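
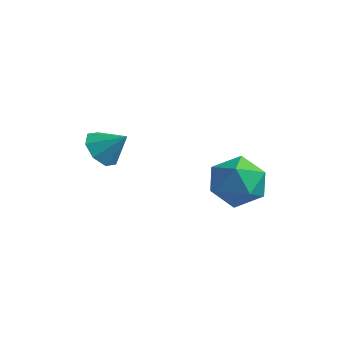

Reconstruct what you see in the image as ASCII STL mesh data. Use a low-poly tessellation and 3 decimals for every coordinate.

solid 
facet normal -0.322 0.912 0.254
outer loop
vertex 4.038 2.059 1.144
vertex 2.928 1.666 1.149
vertex 3.573 1.62 2.133
endloop
endfacet
facet normal 0.333 0.794 0.509
outer loop
vertex 4.038 2.059 1.144
vertex 3.573 1.62 2.133
vertex 4.679 1.35 1.831
endloop
endfacet
facet normal 0.762 0.647 -0.043
outer loop
vertex 4.038 2.059 1.144
vertex 4.679 1.35 1.831
vertex 4.717 1.227 0.66
endloop
endfacet
facet normal 0.371 0.674 -0.639
outer loop
vertex 4.038 2.059 1.144
vertex 4.717 1.227 0.66
vertex 3.635 1.423 0.239
endloop
endfacet
facet normal -0.299 0.838 -0.456
outer loop
vertex 4.038 2.059 1.144
vertex 3.635 1.423 0.239
vertex 2.928 1.666 1.149
endloop
endfacet
facet normal 0.306 0.216 0.927
outer loop
vertex 4.679 1.35 1.831
vertex 3.573 1.62 2.133
vertex 3.965 0.517 2.261
endloop
endfacet
facet normal -0.755 0.408 0.514
outer loop
vertex 3.573 1.62 2.133
vertex 2.928 1.666 1.149
vertex 2.883 0.713 1.84
endloop
endfacet
facet normal -0.718 0.288 -0.634
outer loop
vertex 2.928 1.666 1.149
vertex 3.635 1.423 0.239
vertex 2.921 0.59 0.669
endloop
endfacet
facet normal 0.366 0.022 -0.930
outer loop
vertex 3.635 1.423 0.239
vertex 4.717 1.227 0.66
vertex 4.027 0.32 0.367
endloop
endfacet
facet normal 0.999 -0.022 0.035
outer loop
vertex 4.717 1.227 0.66
vertex 4.679 1.35 1.831
vertex 4.672 0.274 1.351
endloop
endfacet
facet normal -0.371 -0.674 0.639
outer loop
vertex 3.562 -0.119 1.356
vertex 3.965 0.517 2.261
vertex 2.883 0.713 1.84
endloop
endfacet
facet normal -0.762 -0.647 0.043
outer loop
vertex 3.562 -0.119 1.356
vertex 2.883 0.713 1.84
vertex 2.921 0.59 0.669
endloop
endfacet
facet normal -0.333 -0.794 -0.509
outer loop
vertex 3.562 -0.119 1.356
vertex 2.921 0.59 0.669
vertex 4.027 0.32 0.367
endloop
endfacet
facet normal 0.322 -0.912 -0.254
outer loop
vertex 3.562 -0.119 1.356
vertex 4.027 0.32 0.367
vertex 4.672 0.274 1.351
endloop
endfacet
facet normal 0.299 -0.838 0.456
outer loop
vertex 3.562 -0.119 1.356
vertex 4.672 0.274 1.351
vertex 3.965 0.517 2.261
endloop
endfacet
facet normal -0.366 -0.022 0.930
outer loop
vertex 2.883 0.713 1.84
vertex 3.965 0.517 2.261
vertex 3.573 1.62 2.133
endloop
endfacet
facet normal -0.999 0.022 -0.035
outer loop
vertex 2.921 0.59 0.669
vertex 2.883 0.713 1.84
vertex 2.928 1.666 1.149
endloop
endfacet
facet normal -0.306 -0.216 -0.927
outer loop
vertex 4.027 0.32 0.367
vertex 2.921 0.59 0.669
vertex 3.635 1.423 0.239
endloop
endfacet
facet normal 0.755 -0.408 -0.514
outer loop
vertex 4.672 0.274 1.351
vertex 4.027 0.32 0.367
vertex 4.717 1.227 0.66
endloop
endfacet
facet normal 0.718 -0.288 0.634
outer loop
vertex 3.965 0.517 2.261
vertex 4.672 0.274 1.351
vertex 4.679 1.35 1.831
endloop
endfacet
facet normal -0.719 -0.227 -0.657
outer loop
vertex -0.043 -0.9 1.9
vertex -0.602 -0.94 2.526
vertex -0.326 -0.334 2.014
endloop
endfacet
facet normal 0.839 0.474 -0.269
outer loop
vertex -0.043 -0.9 1.9
vertex -0.326 -0.334 2.014
vertex 0.282 -0.66 3.334
endloop
endfacet
facet normal -0.718 -0.228 -0.657
outer loop
vertex -0.326 -0.334 2.014
vertex -0.602 -0.94 2.526
vertex -0.771 -0.123 2.427
endloop
endfacet
facet normal 0.442 0.897 0.018
outer loop
vertex -0.326 -0.334 2.014
vertex -0.771 -0.123 2.427
vertex 0.282 -0.66 3.334
endloop
endfacet
facet normal -0.718 -0.228 -0.657
outer loop
vertex -0.771 -0.123 2.427
vertex -0.602 -0.94 2.526
vertex -1.117 -0.39 2.898
endloop
endfacet
facet normal 0.012 0.866 0.500
outer loop
vertex -0.771 -0.123 2.427
vertex -1.117 -0.39 2.898
vertex 0.282 -0.66 3.334
endloop
endfacet
facet normal -0.718 -0.228 -0.657
outer loop
vertex -1.117 -0.39 2.898
vertex -0.602 -0.94 2.526
vertex -1.161 -0.98 3.151
endloop
endfacet
facet normal -0.202 0.399 0.895
outer loop
vertex -1.117 -0.39 2.898
vertex -1.161 -0.98 3.151
vertex 0.282 -0.66 3.334
endloop
endfacet
facet normal -0.718 -0.228 -0.657
outer loop
vertex -1.161 -0.98 3.151
vertex -0.602 -0.94 2.526
vertex -0.878 -1.546 3.038
endloop
endfacet
facet normal -0.072 -0.230 0.971
outer loop
vertex -1.161 -0.98 3.151
vertex -0.878 -1.546 3.038
vertex 0.282 -0.66 3.334
endloop
endfacet
facet normal -0.718 -0.228 -0.657
outer loop
vertex -0.878 -1.546 3.038
vertex -0.602 -0.94 2.526
vertex -0.433 -1.757 2.625
endloop
endfacet
facet normal 0.325 -0.654 0.684
outer loop
vertex -0.878 -1.546 3.038
vertex -0.433 -1.757 2.625
vertex 0.282 -0.66 3.334
endloop
endfacet
facet normal -0.719 -0.228 -0.656
outer loop
vertex -0.433 -1.757 2.625
vertex -0.602 -0.94 2.526
vertex -0.087 -1.49 2.153
endloop
endfacet
facet normal 0.756 -0.623 0.202
outer loop
vertex -0.433 -1.757 2.625
vertex -0.087 -1.49 2.153
vertex 0.282 -0.66 3.334
endloop
endfacet
facet normal -0.719 -0.228 -0.657
outer loop
vertex -0.087 -1.49 2.153
vertex -0.602 -0.94 2.526
vertex -0.043 -0.9 1.9
endloop
endfacet
facet normal 0.969 -0.155 -0.194
outer loop
vertex -0.087 -1.49 2.153
vertex -0.043 -0.9 1.9
vertex 0.282 -0.66 3.334
endloop
endfacet

endsolid


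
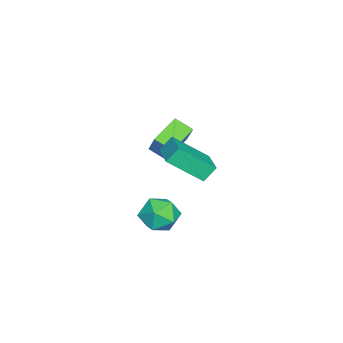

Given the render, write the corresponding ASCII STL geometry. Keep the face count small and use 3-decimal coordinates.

solid 
facet normal -0.009 0.943 0.332
outer loop
vertex 1.973 -0.664 -1.559
vertex 2.337 -0.981 -0.648
vertex 2.99 -0.711 -1.399
endloop
endfacet
facet normal 0.101 0.922 -0.373
outer loop
vertex 1.973 -0.664 -1.559
vertex 2.99 -0.711 -1.399
vertex 2.594 -1.03 -2.295
endloop
endfacet
facet normal -0.453 0.585 -0.673
outer loop
vertex 1.973 -0.664 -1.559
vertex 2.594 -1.03 -2.295
vertex 1.697 -1.498 -2.098
endloop
endfacet
facet normal -0.904 0.398 -0.153
outer loop
vertex 1.973 -0.664 -1.559
vertex 1.697 -1.498 -2.098
vertex 1.538 -1.467 -1.08
endloop
endfacet
facet normal -0.630 0.620 0.468
outer loop
vertex 1.973 -0.664 -1.559
vertex 1.538 -1.467 -1.08
vertex 2.337 -0.981 -0.648
endloop
endfacet
facet normal 0.687 0.533 -0.494
outer loop
vertex 2.594 -1.03 -2.295
vertex 2.99 -0.711 -1.399
vertex 3.342 -1.573 -1.84
endloop
endfacet
facet normal 0.509 0.567 0.647
outer loop
vertex 2.99 -0.711 -1.399
vertex 2.337 -0.981 -0.648
vertex 3.183 -1.542 -0.822
endloop
endfacet
facet normal -0.496 0.044 0.867
outer loop
vertex 2.337 -0.981 -0.648
vertex 1.538 -1.467 -1.08
vertex 2.286 -2.01 -0.625
endloop
endfacet
facet normal -0.940 -0.313 -0.137
outer loop
vertex 1.538 -1.467 -1.08
vertex 1.697 -1.498 -2.098
vertex 1.89 -2.329 -1.521
endloop
endfacet
facet normal -0.209 -0.012 -0.978
outer loop
vertex 1.697 -1.498 -2.098
vertex 2.594 -1.03 -2.295
vertex 2.543 -2.059 -2.272
endloop
endfacet
facet normal 0.904 -0.398 0.153
outer loop
vertex 2.907 -2.376 -1.361
vertex 3.342 -1.573 -1.84
vertex 3.183 -1.542 -0.822
endloop
endfacet
facet normal 0.453 -0.585 0.673
outer loop
vertex 2.907 -2.376 -1.361
vertex 3.183 -1.542 -0.822
vertex 2.286 -2.01 -0.625
endloop
endfacet
facet normal -0.101 -0.922 0.373
outer loop
vertex 2.907 -2.376 -1.361
vertex 2.286 -2.01 -0.625
vertex 1.89 -2.329 -1.521
endloop
endfacet
facet normal 0.009 -0.943 -0.332
outer loop
vertex 2.907 -2.376 -1.361
vertex 1.89 -2.329 -1.521
vertex 2.543 -2.059 -2.272
endloop
endfacet
facet normal 0.630 -0.620 -0.468
outer loop
vertex 2.907 -2.376 -1.361
vertex 2.543 -2.059 -2.272
vertex 3.342 -1.573 -1.84
endloop
endfacet
facet normal 0.940 0.313 0.137
outer loop
vertex 3.183 -1.542 -0.822
vertex 3.342 -1.573 -1.84
vertex 2.99 -0.711 -1.399
endloop
endfacet
facet normal 0.209 0.012 0.978
outer loop
vertex 2.286 -2.01 -0.625
vertex 3.183 -1.542 -0.822
vertex 2.337 -0.981 -0.648
endloop
endfacet
facet normal -0.687 -0.533 0.494
outer loop
vertex 1.89 -2.329 -1.521
vertex 2.286 -2.01 -0.625
vertex 1.538 -1.467 -1.08
endloop
endfacet
facet normal -0.509 -0.567 -0.647
outer loop
vertex 2.543 -2.059 -2.272
vertex 1.89 -2.329 -1.521
vertex 1.697 -1.498 -2.098
endloop
endfacet
facet normal 0.496 -0.044 -0.867
outer loop
vertex 3.342 -1.573 -1.84
vertex 2.543 -2.059 -2.272
vertex 2.594 -1.03 -2.295
endloop
endfacet
facet normal -0.874 -0.448 -0.188
outer loop
vertex -0.744 -1.872 1.41
vertex -1.258 -0.31 0.071
vertex -0.352 -2.343 0.71
endloop
endfacet
facet normal 0.242 -0.737 0.631
outer loop
vertex 1.038 -1.63 1.009
vertex -0.744 -1.872 1.41
vertex -0.352 -2.343 0.71
endloop
endfacet
facet normal -0.874 -0.448 -0.188
outer loop
vertex -0.352 -2.343 0.71
vertex -1.258 -0.31 0.071
vertex -0.866 -0.781 -0.628
endloop
endfacet
facet normal 0.421 -0.506 -0.753
outer loop
vertex -0.866 -0.781 -0.628
vertex 1.038 -1.63 1.009
vertex -0.352 -2.343 0.71
endloop
endfacet
facet normal -0.422 0.506 0.752
outer loop
vertex -0.744 -1.872 1.41
vertex 0.132 0.403 0.37
vertex -1.258 -0.31 0.071
endloop
endfacet
facet normal 0.242 -0.736 0.632
outer loop
vertex 0.646 -1.159 1.708
vertex -0.744 -1.872 1.41
vertex 1.038 -1.63 1.009
endloop
endfacet
facet normal -0.421 0.506 0.753
outer loop
vertex 0.646 -1.159 1.708
vertex 0.132 0.403 0.37
vertex -0.744 -1.872 1.41
endloop
endfacet
facet normal -0.242 0.736 -0.632
outer loop
vertex -1.258 -0.31 0.071
vertex 0.132 0.403 0.37
vertex -0.866 -0.781 -0.628
endloop
endfacet
facet normal 0.421 -0.506 -0.752
outer loop
vertex 0.524 -0.068 -0.33
vertex 1.038 -1.63 1.009
vertex -0.866 -0.781 -0.628
endloop
endfacet
facet normal -0.242 0.737 -0.631
outer loop
vertex -0.866 -0.781 -0.628
vertex 0.132 0.403 0.37
vertex 0.524 -0.068 -0.33
endloop
endfacet
facet normal 0.874 0.449 0.188
outer loop
vertex 0.524 -0.068 -0.33
vertex 0.646 -1.159 1.708
vertex 1.038 -1.63 1.009
endloop
endfacet
facet normal 0.874 0.448 0.188
outer loop
vertex 0.132 0.403 0.37
vertex 0.646 -1.159 1.708
vertex 0.524 -0.068 -0.33
endloop
endfacet
facet normal -0.847 0.360 0.392
outer loop
vertex -3.257 -2.456 0.909
vertex -3.09 -1.554 0.441
vertex -4.093 -2.987 -0.411
endloop
endfacet
facet normal -0.162 -0.876 0.455
outer loop
vertex -2.73 -3.566 -1.041
vertex -3.257 -2.456 0.909
vertex -4.093 -2.987 -0.411
endloop
endfacet
facet normal -0.847 0.360 0.392
outer loop
vertex -4.093 -2.987 -0.411
vertex -3.09 -1.554 0.441
vertex -3.926 -2.085 -0.879
endloop
endfacet
facet normal -0.506 -0.321 -0.800
outer loop
vertex -3.926 -2.085 -0.879
vertex -2.73 -3.566 -1.041
vertex -4.093 -2.987 -0.411
endloop
endfacet
facet normal 0.506 0.321 0.800
outer loop
vertex -3.257 -2.456 0.909
vertex -1.727 -2.133 -0.189
vertex -3.09 -1.554 0.441
endloop
endfacet
facet normal -0.162 -0.876 0.455
outer loop
vertex -1.894 -3.035 0.279
vertex -3.257 -2.456 0.909
vertex -2.73 -3.566 -1.041
endloop
endfacet
facet normal 0.506 0.321 0.800
outer loop
vertex -1.894 -3.035 0.279
vertex -1.727 -2.133 -0.189
vertex -3.257 -2.456 0.909
endloop
endfacet
facet normal 0.162 0.876 -0.455
outer loop
vertex -3.09 -1.554 0.441
vertex -1.727 -2.133 -0.189
vertex -3.926 -2.085 -0.879
endloop
endfacet
facet normal -0.506 -0.321 -0.800
outer loop
vertex -2.563 -2.664 -1.509
vertex -2.73 -3.566 -1.041
vertex -3.926 -2.085 -0.879
endloop
endfacet
facet normal 0.162 0.876 -0.455
outer loop
vertex -3.926 -2.085 -0.879
vertex -1.727 -2.133 -0.189
vertex -2.563 -2.664 -1.509
endloop
endfacet
facet normal 0.847 -0.360 -0.392
outer loop
vertex -2.563 -2.664 -1.509
vertex -1.894 -3.035 0.279
vertex -2.73 -3.566 -1.041
endloop
endfacet
facet normal 0.847 -0.360 -0.392
outer loop
vertex -1.727 -2.133 -0.189
vertex -1.894 -3.035 0.279
vertex -2.563 -2.664 -1.509
endloop
endfacet

endsolid


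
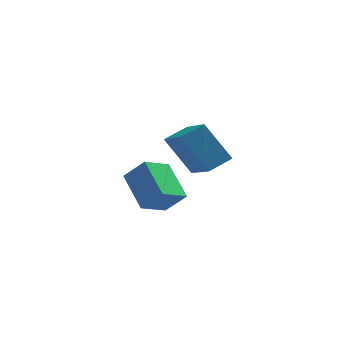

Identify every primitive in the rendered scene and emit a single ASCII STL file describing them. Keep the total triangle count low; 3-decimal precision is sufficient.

solid 
facet normal -0.548 0.184 0.816
outer loop
vertex -1.592 -3.293 1.452
vertex -2.313 -1.68 0.604
vertex -2.403 -3.873 1.038
endloop
endfacet
facet normal 0.368 -0.823 0.432
outer loop
vertex -1.367 -4.22 -0.504
vertex -1.592 -3.293 1.452
vertex -2.403 -3.873 1.038
endloop
endfacet
facet normal -0.548 0.184 0.816
outer loop
vertex -2.403 -3.873 1.038
vertex -2.313 -1.68 0.604
vertex -3.124 -2.26 0.19
endloop
endfacet
facet normal -0.751 -0.537 -0.384
outer loop
vertex -3.124 -2.26 0.19
vertex -1.367 -4.22 -0.504
vertex -2.403 -3.873 1.038
endloop
endfacet
facet normal 0.751 0.537 0.384
outer loop
vertex -1.592 -3.293 1.452
vertex -1.277 -2.027 -0.938
vertex -2.313 -1.68 0.604
endloop
endfacet
facet normal 0.368 -0.823 0.432
outer loop
vertex -0.556 -3.64 -0.09
vertex -1.592 -3.293 1.452
vertex -1.367 -4.22 -0.504
endloop
endfacet
facet normal 0.751 0.537 0.384
outer loop
vertex -0.556 -3.64 -0.09
vertex -1.277 -2.027 -0.938
vertex -1.592 -3.293 1.452
endloop
endfacet
facet normal -0.368 0.823 -0.432
outer loop
vertex -2.313 -1.68 0.604
vertex -1.277 -2.027 -0.938
vertex -3.124 -2.26 0.19
endloop
endfacet
facet normal -0.751 -0.537 -0.384
outer loop
vertex -2.088 -2.607 -1.352
vertex -1.367 -4.22 -0.504
vertex -3.124 -2.26 0.19
endloop
endfacet
facet normal -0.368 0.823 -0.432
outer loop
vertex -3.124 -2.26 0.19
vertex -1.277 -2.027 -0.938
vertex -2.088 -2.607 -1.352
endloop
endfacet
facet normal 0.548 -0.184 -0.816
outer loop
vertex -2.088 -2.607 -1.352
vertex -0.556 -3.64 -0.09
vertex -1.367 -4.22 -0.504
endloop
endfacet
facet normal 0.548 -0.184 -0.816
outer loop
vertex -1.277 -2.027 -0.938
vertex -0.556 -3.64 -0.09
vertex -2.088 -2.607 -1.352
endloop
endfacet
facet normal -0.672 0.185 -0.718
outer loop
vertex -4.155 -0.543 -4.288
vertex -4.949 0.809 -3.197
vertex -3.284 0.425 -4.854
endloop
endfacet
facet normal 0.416 -0.708 -0.571
outer loop
vertex -2.431 0.191 -3.943
vertex -4.155 -0.543 -4.288
vertex -3.284 0.425 -4.854
endloop
endfacet
facet normal -0.672 0.185 -0.718
outer loop
vertex -3.284 0.425 -4.854
vertex -4.949 0.809 -3.197
vertex -4.078 1.777 -3.763
endloop
endfacet
facet normal 0.613 0.682 -0.399
outer loop
vertex -4.078 1.777 -3.763
vertex -2.431 0.191 -3.943
vertex -3.284 0.425 -4.854
endloop
endfacet
facet normal -0.613 -0.682 0.399
outer loop
vertex -4.155 -0.543 -4.288
vertex -4.096 0.575 -2.286
vertex -4.949 0.809 -3.197
endloop
endfacet
facet normal 0.416 -0.708 -0.571
outer loop
vertex -3.302 -0.777 -3.377
vertex -4.155 -0.543 -4.288
vertex -2.431 0.191 -3.943
endloop
endfacet
facet normal -0.613 -0.682 0.399
outer loop
vertex -3.302 -0.777 -3.377
vertex -4.096 0.575 -2.286
vertex -4.155 -0.543 -4.288
endloop
endfacet
facet normal -0.416 0.708 0.571
outer loop
vertex -4.949 0.809 -3.197
vertex -4.096 0.575 -2.286
vertex -4.078 1.777 -3.763
endloop
endfacet
facet normal 0.613 0.682 -0.399
outer loop
vertex -3.225 1.543 -2.852
vertex -2.431 0.191 -3.943
vertex -4.078 1.777 -3.763
endloop
endfacet
facet normal -0.416 0.708 0.571
outer loop
vertex -4.078 1.777 -3.763
vertex -4.096 0.575 -2.286
vertex -3.225 1.543 -2.852
endloop
endfacet
facet normal 0.672 -0.185 0.718
outer loop
vertex -3.225 1.543 -2.852
vertex -3.302 -0.777 -3.377
vertex -2.431 0.191 -3.943
endloop
endfacet
facet normal 0.672 -0.185 0.718
outer loop
vertex -4.096 0.575 -2.286
vertex -3.302 -0.777 -3.377
vertex -3.225 1.543 -2.852
endloop
endfacet

endsolid


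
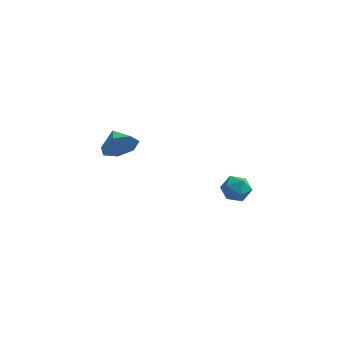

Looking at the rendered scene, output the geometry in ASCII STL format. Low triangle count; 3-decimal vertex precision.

solid 
facet normal -0.232 -0.097 0.968
outer loop
vertex 3.544 -0.914 0.364
vertex 3.522 -1.582 0.292
vertex 4.1 -1.28 0.461
endloop
endfacet
facet normal 0.170 0.485 0.858
outer loop
vertex 3.544 -0.914 0.364
vertex 4.1 -1.28 0.461
vertex 4.135 -0.698 0.125
endloop
endfacet
facet normal -0.171 0.903 0.393
outer loop
vertex 3.544 -0.914 0.364
vertex 4.135 -0.698 0.125
vertex 3.579 -0.64 -0.25
endloop
endfacet
facet normal -0.784 0.582 0.215
outer loop
vertex 3.544 -0.914 0.364
vertex 3.579 -0.64 -0.25
vertex 3.201 -1.187 -0.147
endloop
endfacet
facet normal -0.821 -0.034 0.570
outer loop
vertex 3.544 -0.914 0.364
vertex 3.201 -1.187 -0.147
vertex 3.522 -1.582 0.292
endloop
endfacet
facet normal 0.782 0.275 0.559
outer loop
vertex 4.135 -0.698 0.125
vertex 4.1 -1.28 0.461
vertex 4.479 -1.233 -0.093
endloop
endfacet
facet normal 0.132 -0.664 0.736
outer loop
vertex 4.1 -1.28 0.461
vertex 3.522 -1.582 0.292
vertex 4.101 -1.78 0.01
endloop
endfacet
facet normal -0.820 -0.565 0.092
outer loop
vertex 3.522 -1.582 0.292
vertex 3.201 -1.187 -0.147
vertex 3.545 -1.722 -0.365
endloop
endfacet
facet normal -0.760 0.434 -0.483
outer loop
vertex 3.201 -1.187 -0.147
vertex 3.579 -0.64 -0.25
vertex 3.58 -1.14 -0.701
endloop
endfacet
facet normal 0.231 0.953 -0.195
outer loop
vertex 3.579 -0.64 -0.25
vertex 4.135 -0.698 0.125
vertex 4.158 -0.838 -0.532
endloop
endfacet
facet normal 0.784 -0.582 -0.215
outer loop
vertex 4.136 -1.506 -0.604
vertex 4.479 -1.233 -0.093
vertex 4.101 -1.78 0.01
endloop
endfacet
facet normal 0.171 -0.903 -0.393
outer loop
vertex 4.136 -1.506 -0.604
vertex 4.101 -1.78 0.01
vertex 3.545 -1.722 -0.365
endloop
endfacet
facet normal -0.170 -0.485 -0.858
outer loop
vertex 4.136 -1.506 -0.604
vertex 3.545 -1.722 -0.365
vertex 3.58 -1.14 -0.701
endloop
endfacet
facet normal 0.232 0.097 -0.968
outer loop
vertex 4.136 -1.506 -0.604
vertex 3.58 -1.14 -0.701
vertex 4.158 -0.838 -0.532
endloop
endfacet
facet normal 0.821 0.034 -0.570
outer loop
vertex 4.136 -1.506 -0.604
vertex 4.158 -0.838 -0.532
vertex 4.479 -1.233 -0.093
endloop
endfacet
facet normal 0.760 -0.434 0.483
outer loop
vertex 4.101 -1.78 0.01
vertex 4.479 -1.233 -0.093
vertex 4.1 -1.28 0.461
endloop
endfacet
facet normal -0.231 -0.953 0.195
outer loop
vertex 3.545 -1.722 -0.365
vertex 4.101 -1.78 0.01
vertex 3.522 -1.582 0.292
endloop
endfacet
facet normal -0.782 -0.275 -0.559
outer loop
vertex 3.58 -1.14 -0.701
vertex 3.545 -1.722 -0.365
vertex 3.201 -1.187 -0.147
endloop
endfacet
facet normal -0.132 0.664 -0.736
outer loop
vertex 4.158 -0.838 -0.532
vertex 3.58 -1.14 -0.701
vertex 3.579 -0.64 -0.25
endloop
endfacet
facet normal 0.820 0.565 -0.092
outer loop
vertex 4.479 -1.233 -0.093
vertex 4.158 -0.838 -0.532
vertex 4.135 -0.698 0.125
endloop
endfacet
facet normal 0.469 -0.831 -0.299
outer loop
vertex -1.156 2.704 -0.603
vertex -1.609 2.712 -1.334
vertex -0.849 3.081 -1.169
endloop
endfacet
facet normal 0.343 0.685 0.642
outer loop
vertex -1.156 2.704 -0.603
vertex -0.849 3.081 -1.169
vertex -2.091 3.568 -1.026
endloop
endfacet
facet normal 0.469 -0.831 -0.299
outer loop
vertex -0.849 3.081 -1.169
vertex -1.609 2.712 -1.334
vertex -1.114 3.18 -1.86
endloop
endfacet
facet normal 0.364 0.931 -0.006
outer loop
vertex -0.849 3.081 -1.169
vertex -1.114 3.18 -1.86
vertex -2.091 3.568 -1.026
endloop
endfacet
facet normal 0.468 -0.831 -0.299
outer loop
vertex -1.114 3.18 -1.86
vertex -1.609 2.712 -1.334
vertex -1.751 2.927 -2.154
endloop
endfacet
facet normal -0.101 0.852 -0.514
outer loop
vertex -1.114 3.18 -1.86
vertex -1.751 2.927 -2.154
vertex -2.091 3.568 -1.026
endloop
endfacet
facet normal 0.469 -0.831 -0.299
outer loop
vertex -1.751 2.927 -2.154
vertex -1.609 2.712 -1.334
vertex -2.281 2.512 -1.832
endloop
endfacet
facet normal -0.701 0.508 -0.500
outer loop
vertex -1.751 2.927 -2.154
vertex -2.281 2.512 -1.832
vertex -2.091 3.568 -1.026
endloop
endfacet
facet normal 0.469 -0.831 -0.299
outer loop
vertex -2.281 2.512 -1.832
vertex -1.609 2.712 -1.334
vertex -2.304 2.248 -1.134
endloop
endfacet
facet normal -0.987 0.157 0.027
outer loop
vertex -2.281 2.512 -1.832
vertex -2.304 2.248 -1.134
vertex -2.091 3.568 -1.026
endloop
endfacet
facet normal 0.469 -0.831 -0.299
outer loop
vertex -2.304 2.248 -1.134
vertex -1.609 2.712 -1.334
vertex -1.804 2.333 -0.587
endloop
endfacet
facet normal -0.742 0.065 0.668
outer loop
vertex -2.304 2.248 -1.134
vertex -1.804 2.333 -0.587
vertex -2.091 3.568 -1.026
endloop
endfacet
facet normal 0.468 -0.831 -0.299
outer loop
vertex -1.804 2.333 -0.587
vertex -1.609 2.712 -1.334
vertex -1.156 2.704 -0.603
endloop
endfacet
facet normal -0.149 0.300 0.942
outer loop
vertex -1.804 2.333 -0.587
vertex -1.156 2.704 -0.603
vertex -2.091 3.568 -1.026
endloop
endfacet

endsolid


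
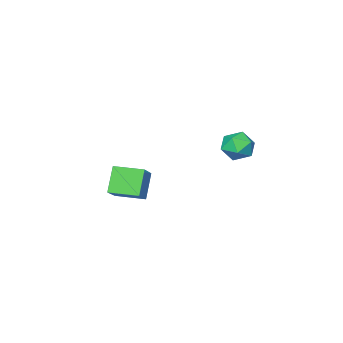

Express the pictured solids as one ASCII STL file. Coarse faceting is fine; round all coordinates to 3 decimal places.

solid 
facet normal -0.595 0.802 -0.041
outer loop
vertex 2.067 1.231 -1.5
vertex 3.313 2.21 -0.434
vertex 2.832 1.729 -2.851
endloop
endfacet
facet normal -0.652 -0.513 -0.558
outer loop
vertex 3.767 0.47 -2.786
vertex 2.067 1.231 -1.5
vertex 2.832 1.729 -2.851
endloop
endfacet
facet normal -0.596 0.802 -0.041
outer loop
vertex 2.832 1.729 -2.851
vertex 3.313 2.21 -0.434
vertex 4.077 2.709 -1.784
endloop
endfacet
facet normal 0.469 0.306 -0.828
outer loop
vertex 4.077 2.709 -1.784
vertex 3.767 0.47 -2.786
vertex 2.832 1.729 -2.851
endloop
endfacet
facet normal -0.469 -0.305 0.829
outer loop
vertex 2.067 1.231 -1.5
vertex 4.248 0.951 -0.369
vertex 3.313 2.21 -0.434
endloop
endfacet
facet normal -0.652 -0.513 -0.559
outer loop
vertex 3.003 -0.029 -1.436
vertex 2.067 1.231 -1.5
vertex 3.767 0.47 -2.786
endloop
endfacet
facet normal -0.469 -0.306 0.828
outer loop
vertex 3.003 -0.029 -1.436
vertex 4.248 0.951 -0.369
vertex 2.067 1.231 -1.5
endloop
endfacet
facet normal 0.652 0.513 0.559
outer loop
vertex 3.313 2.21 -0.434
vertex 4.248 0.951 -0.369
vertex 4.077 2.709 -1.784
endloop
endfacet
facet normal 0.469 0.306 -0.829
outer loop
vertex 5.013 1.449 -1.72
vertex 3.767 0.47 -2.786
vertex 4.077 2.709 -1.784
endloop
endfacet
facet normal 0.652 0.513 0.558
outer loop
vertex 4.077 2.709 -1.784
vertex 4.248 0.951 -0.369
vertex 5.013 1.449 -1.72
endloop
endfacet
facet normal 0.596 -0.802 0.041
outer loop
vertex 5.013 1.449 -1.72
vertex 3.003 -0.029 -1.436
vertex 3.767 0.47 -2.786
endloop
endfacet
facet normal 0.596 -0.802 0.042
outer loop
vertex 4.248 0.951 -0.369
vertex 3.003 -0.029 -1.436
vertex 5.013 1.449 -1.72
endloop
endfacet
facet normal 0.390 0.713 -0.583
outer loop
vertex -1.913 2.827 -1.295
vertex -2.581 3.47 -0.955
vertex -1.712 3.371 -0.495
endloop
endfacet
facet normal 0.889 0.242 -0.388
outer loop
vertex -1.913 2.827 -1.295
vertex -1.712 3.371 -0.495
vertex -1.462 2.415 -0.518
endloop
endfacet
facet normal 0.682 -0.403 -0.610
outer loop
vertex -1.913 2.827 -1.295
vertex -1.462 2.415 -0.518
vertex -2.176 1.924 -0.992
endloop
endfacet
facet normal 0.056 -0.332 -0.942
outer loop
vertex -1.913 2.827 -1.295
vertex -2.176 1.924 -0.992
vertex -2.868 2.576 -1.263
endloop
endfacet
facet normal -0.125 0.359 -0.925
outer loop
vertex -1.913 2.827 -1.295
vertex -2.868 2.576 -1.263
vertex -2.581 3.47 -0.955
endloop
endfacet
facet normal 0.917 0.232 0.326
outer loop
vertex -1.462 2.415 -0.518
vertex -1.712 3.371 -0.495
vertex -1.852 2.804 0.303
endloop
endfacet
facet normal 0.108 0.994 0.010
outer loop
vertex -1.712 3.371 -0.495
vertex -2.581 3.47 -0.955
vertex -2.544 3.456 0.032
endloop
endfacet
facet normal -0.726 0.421 -0.544
outer loop
vertex -2.581 3.47 -0.955
vertex -2.868 2.576 -1.263
vertex -3.258 2.965 -0.442
endloop
endfacet
facet normal -0.433 -0.697 -0.571
outer loop
vertex -2.868 2.576 -1.263
vertex -2.176 1.924 -0.992
vertex -3.008 2.009 -0.465
endloop
endfacet
facet normal 0.581 -0.813 -0.033
outer loop
vertex -2.176 1.924 -0.992
vertex -1.462 2.415 -0.518
vertex -2.139 1.91 -0.005
endloop
endfacet
facet normal -0.056 0.332 0.942
outer loop
vertex -2.807 2.553 0.335
vertex -1.852 2.804 0.303
vertex -2.544 3.456 0.032
endloop
endfacet
facet normal -0.682 0.403 0.610
outer loop
vertex -2.807 2.553 0.335
vertex -2.544 3.456 0.032
vertex -3.258 2.965 -0.442
endloop
endfacet
facet normal -0.889 -0.242 0.388
outer loop
vertex -2.807 2.553 0.335
vertex -3.258 2.965 -0.442
vertex -3.008 2.009 -0.465
endloop
endfacet
facet normal -0.390 -0.713 0.583
outer loop
vertex -2.807 2.553 0.335
vertex -3.008 2.009 -0.465
vertex -2.139 1.91 -0.005
endloop
endfacet
facet normal 0.125 -0.359 0.925
outer loop
vertex -2.807 2.553 0.335
vertex -2.139 1.91 -0.005
vertex -1.852 2.804 0.303
endloop
endfacet
facet normal 0.433 0.697 0.571
outer loop
vertex -2.544 3.456 0.032
vertex -1.852 2.804 0.303
vertex -1.712 3.371 -0.495
endloop
endfacet
facet normal -0.581 0.813 0.033
outer loop
vertex -3.258 2.965 -0.442
vertex -2.544 3.456 0.032
vertex -2.581 3.47 -0.955
endloop
endfacet
facet normal -0.917 -0.232 -0.326
outer loop
vertex -3.008 2.009 -0.465
vertex -3.258 2.965 -0.442
vertex -2.868 2.576 -1.263
endloop
endfacet
facet normal -0.108 -0.994 -0.010
outer loop
vertex -2.139 1.91 -0.005
vertex -3.008 2.009 -0.465
vertex -2.176 1.924 -0.992
endloop
endfacet
facet normal 0.726 -0.421 0.544
outer loop
vertex -1.852 2.804 0.303
vertex -2.139 1.91 -0.005
vertex -1.462 2.415 -0.518
endloop
endfacet

endsolid


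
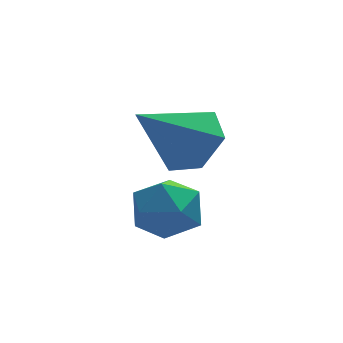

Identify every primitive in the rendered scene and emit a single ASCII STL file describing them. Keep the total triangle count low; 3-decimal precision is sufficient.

solid 
facet normal 0.707 0.214 -0.674
outer loop
vertex 4.277 -1.711 1.557
vertex 3.755 -1.133 1.193
vertex 4.286 -0.895 1.826
endloop
endfacet
facet normal 0.373 -0.294 0.880
outer loop
vertex 4.277 -1.711 1.557
vertex 4.286 -0.895 1.826
vertex 2.525 -1.507 2.367
endloop
endfacet
facet normal 0.707 0.216 -0.674
outer loop
vertex 4.286 -0.895 1.826
vertex 3.755 -1.133 1.193
vertex 3.763 -0.316 1.463
endloop
endfacet
facet normal 0.056 0.566 0.822
outer loop
vertex 4.286 -0.895 1.826
vertex 3.763 -0.316 1.463
vertex 2.525 -1.507 2.367
endloop
endfacet
facet normal 0.706 0.216 -0.674
outer loop
vertex 3.763 -0.316 1.463
vertex 3.755 -1.133 1.193
vertex 3.232 -0.555 0.83
endloop
endfacet
facet normal -0.596 0.776 0.207
outer loop
vertex 3.763 -0.316 1.463
vertex 3.232 -0.555 0.83
vertex 2.525 -1.507 2.367
endloop
endfacet
facet normal 0.706 0.215 -0.675
outer loop
vertex 3.232 -0.555 0.83
vertex 3.755 -1.133 1.193
vertex 3.223 -1.371 0.561
endloop
endfacet
facet normal -0.929 0.125 -0.349
outer loop
vertex 3.232 -0.555 0.83
vertex 3.223 -1.371 0.561
vertex 2.525 -1.507 2.367
endloop
endfacet
facet normal 0.706 0.214 -0.675
outer loop
vertex 3.223 -1.371 0.561
vertex 3.755 -1.133 1.193
vertex 3.746 -1.95 0.924
endloop
endfacet
facet normal -0.612 -0.735 -0.292
outer loop
vertex 3.223 -1.371 0.561
vertex 3.746 -1.95 0.924
vertex 2.525 -1.507 2.367
endloop
endfacet
facet normal 0.707 0.214 -0.674
outer loop
vertex 3.746 -1.95 0.924
vertex 3.755 -1.133 1.193
vertex 4.277 -1.711 1.557
endloop
endfacet
facet normal 0.040 -0.945 0.324
outer loop
vertex 3.746 -1.95 0.924
vertex 4.277 -1.711 1.557
vertex 2.525 -1.507 2.367
endloop
endfacet
facet normal -0.261 0.569 0.780
outer loop
vertex 3.261 -1.287 0.224
vertex 2.473 -1.474 0.097
vertex 2.931 -1.942 0.591
endloop
endfacet
facet normal 0.391 0.292 0.873
outer loop
vertex 3.261 -1.287 0.224
vertex 2.931 -1.942 0.591
vertex 3.684 -1.988 0.269
endloop
endfacet
facet normal 0.800 0.504 0.327
outer loop
vertex 3.261 -1.287 0.224
vertex 3.684 -1.988 0.269
vertex 3.691 -1.549 -0.424
endloop
endfacet
facet normal 0.401 0.910 -0.102
outer loop
vertex 3.261 -1.287 0.224
vertex 3.691 -1.549 -0.424
vertex 2.943 -1.231 -0.53
endloop
endfacet
facet normal -0.254 0.951 0.178
outer loop
vertex 3.261 -1.287 0.224
vertex 2.943 -1.231 -0.53
vertex 2.473 -1.474 0.097
endloop
endfacet
facet normal 0.335 -0.419 0.844
outer loop
vertex 3.684 -1.988 0.269
vertex 2.931 -1.942 0.591
vertex 3.157 -2.609 0.17
endloop
endfacet
facet normal -0.720 0.028 0.694
outer loop
vertex 2.931 -1.942 0.591
vertex 2.473 -1.474 0.097
vertex 2.409 -2.291 0.064
endloop
endfacet
facet normal -0.709 0.647 -0.281
outer loop
vertex 2.473 -1.474 0.097
vertex 2.943 -1.231 -0.53
vertex 2.416 -1.852 -0.629
endloop
endfacet
facet normal 0.351 0.582 -0.733
outer loop
vertex 2.943 -1.231 -0.53
vertex 3.691 -1.549 -0.424
vertex 3.169 -1.898 -0.951
endloop
endfacet
facet normal 0.996 -0.076 -0.038
outer loop
vertex 3.691 -1.549 -0.424
vertex 3.684 -1.988 0.269
vertex 3.627 -2.366 -0.457
endloop
endfacet
facet normal -0.401 -0.910 0.102
outer loop
vertex 2.839 -2.553 -0.584
vertex 3.157 -2.609 0.17
vertex 2.409 -2.291 0.064
endloop
endfacet
facet normal -0.800 -0.504 -0.327
outer loop
vertex 2.839 -2.553 -0.584
vertex 2.409 -2.291 0.064
vertex 2.416 -1.852 -0.629
endloop
endfacet
facet normal -0.391 -0.292 -0.873
outer loop
vertex 2.839 -2.553 -0.584
vertex 2.416 -1.852 -0.629
vertex 3.169 -1.898 -0.951
endloop
endfacet
facet normal 0.261 -0.569 -0.780
outer loop
vertex 2.839 -2.553 -0.584
vertex 3.169 -1.898 -0.951
vertex 3.627 -2.366 -0.457
endloop
endfacet
facet normal 0.254 -0.951 -0.178
outer loop
vertex 2.839 -2.553 -0.584
vertex 3.627 -2.366 -0.457
vertex 3.157 -2.609 0.17
endloop
endfacet
facet normal -0.351 -0.582 0.733
outer loop
vertex 2.409 -2.291 0.064
vertex 3.157 -2.609 0.17
vertex 2.931 -1.942 0.591
endloop
endfacet
facet normal -0.996 0.076 0.038
outer loop
vertex 2.416 -1.852 -0.629
vertex 2.409 -2.291 0.064
vertex 2.473 -1.474 0.097
endloop
endfacet
facet normal -0.335 0.419 -0.844
outer loop
vertex 3.169 -1.898 -0.951
vertex 2.416 -1.852 -0.629
vertex 2.943 -1.231 -0.53
endloop
endfacet
facet normal 0.720 -0.028 -0.694
outer loop
vertex 3.627 -2.366 -0.457
vertex 3.169 -1.898 -0.951
vertex 3.691 -1.549 -0.424
endloop
endfacet
facet normal 0.709 -0.647 0.281
outer loop
vertex 3.157 -2.609 0.17
vertex 3.627 -2.366 -0.457
vertex 3.684 -1.988 0.269
endloop
endfacet

endsolid


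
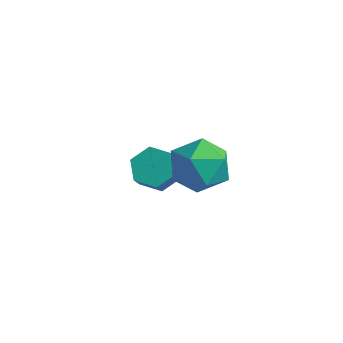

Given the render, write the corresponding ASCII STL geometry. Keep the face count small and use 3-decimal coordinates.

solid 
facet normal -0.276 0.585 -0.763
outer loop
vertex 0.88 0.691 -2.487
vertex 0.052 0.447 -2.375
vertex 0.361 1.142 -1.954
endloop
endfacet
facet normal 0.754 0.623 0.207
outer loop
vertex 0.88 0.691 -2.487
vertex 0.361 1.142 -1.954
vertex 1.215 -0.023 -1.556
endloop
endfacet
facet normal 0.754 0.623 0.206
outer loop
vertex 1.215 -0.023 -1.556
vertex 0.361 1.142 -1.954
vertex 0.696 0.429 -1.023
endloop
endfacet
facet normal 0.275 -0.585 0.763
outer loop
vertex 1.215 -0.023 -1.556
vertex 0.696 0.429 -1.023
vertex 0.388 -0.267 -1.445
endloop
endfacet
facet normal -0.275 0.585 -0.763
outer loop
vertex 0.361 1.142 -1.954
vertex 0.052 0.447 -2.375
vertex -0.467 0.898 -1.843
endloop
endfacet
facet normal -0.139 0.761 0.633
outer loop
vertex 0.361 1.142 -1.954
vertex -0.467 0.898 -1.843
vertex 0.696 0.429 -1.023
endloop
endfacet
facet normal -0.140 0.761 0.634
outer loop
vertex 0.696 0.429 -1.023
vertex -0.467 0.898 -1.843
vertex -0.131 0.184 -0.912
endloop
endfacet
facet normal 0.276 -0.585 0.763
outer loop
vertex 0.696 0.429 -1.023
vertex -0.131 0.184 -0.912
vertex 0.388 -0.267 -1.445
endloop
endfacet
facet normal -0.275 0.584 -0.764
outer loop
vertex -0.467 0.898 -1.843
vertex 0.052 0.447 -2.375
vertex -0.775 0.203 -2.264
endloop
endfacet
facet normal -0.894 0.137 0.428
outer loop
vertex -0.467 0.898 -1.843
vertex -0.775 0.203 -2.264
vertex -0.131 0.184 -0.912
endloop
endfacet
facet normal -0.893 0.138 0.427
outer loop
vertex -0.131 0.184 -0.912
vertex -0.775 0.203 -2.264
vertex -0.44 -0.511 -1.333
endloop
endfacet
facet normal 0.276 -0.585 0.763
outer loop
vertex -0.131 0.184 -0.912
vertex -0.44 -0.511 -1.333
vertex 0.388 -0.267 -1.445
endloop
endfacet
facet normal -0.275 0.585 -0.763
outer loop
vertex -0.775 0.203 -2.264
vertex 0.052 0.447 -2.375
vertex -0.256 -0.249 -2.797
endloop
endfacet
facet normal -0.754 -0.623 -0.206
outer loop
vertex -0.775 0.203 -2.264
vertex -0.256 -0.249 -2.797
vertex -0.44 -0.511 -1.333
endloop
endfacet
facet normal -0.754 -0.624 -0.206
outer loop
vertex -0.44 -0.511 -1.333
vertex -0.256 -0.249 -2.797
vertex 0.079 -0.962 -1.866
endloop
endfacet
facet normal 0.276 -0.585 0.763
outer loop
vertex -0.44 -0.511 -1.333
vertex 0.079 -0.962 -1.866
vertex 0.388 -0.267 -1.445
endloop
endfacet
facet normal -0.276 0.585 -0.763
outer loop
vertex -0.256 -0.249 -2.797
vertex 0.052 0.447 -2.375
vertex 0.571 -0.004 -2.908
endloop
endfacet
facet normal 0.140 -0.761 -0.633
outer loop
vertex -0.256 -0.249 -2.797
vertex 0.571 -0.004 -2.908
vertex 0.079 -0.962 -1.866
endloop
endfacet
facet normal 0.139 -0.761 -0.634
outer loop
vertex 0.079 -0.962 -1.866
vertex 0.571 -0.004 -2.908
vertex 0.907 -0.718 -1.977
endloop
endfacet
facet normal 0.275 -0.585 0.763
outer loop
vertex 0.079 -0.962 -1.866
vertex 0.907 -0.718 -1.977
vertex 0.388 -0.267 -1.445
endloop
endfacet
facet normal -0.276 0.585 -0.763
outer loop
vertex 0.571 -0.004 -2.908
vertex 0.052 0.447 -2.375
vertex 0.88 0.691 -2.487
endloop
endfacet
facet normal 0.893 -0.138 -0.428
outer loop
vertex 0.571 -0.004 -2.908
vertex 0.88 0.691 -2.487
vertex 0.907 -0.718 -1.977
endloop
endfacet
facet normal 0.894 -0.137 -0.427
outer loop
vertex 0.907 -0.718 -1.977
vertex 0.88 0.691 -2.487
vertex 1.215 -0.023 -1.556
endloop
endfacet
facet normal 0.275 -0.584 0.764
outer loop
vertex 0.907 -0.718 -1.977
vertex 1.215 -0.023 -1.556
vertex 0.388 -0.267 -1.445
endloop
endfacet
facet normal 0.354 0.630 0.691
outer loop
vertex 4.048 -0.998 1.934
vertex 3.556 -1.635 2.766
vertex 4.636 -1.866 2.423
endloop
endfacet
facet normal 0.788 0.604 0.124
outer loop
vertex 4.048 -0.998 1.934
vertex 4.636 -1.866 2.423
vertex 4.691 -1.702 1.279
endloop
endfacet
facet normal 0.409 0.793 -0.451
outer loop
vertex 4.048 -0.998 1.934
vertex 4.691 -1.702 1.279
vertex 3.645 -1.369 0.915
endloop
endfacet
facet normal -0.257 0.936 -0.239
outer loop
vertex 4.048 -0.998 1.934
vertex 3.645 -1.369 0.915
vertex 2.943 -1.327 1.834
endloop
endfacet
facet normal -0.291 0.835 0.467
outer loop
vertex 4.048 -0.998 1.934
vertex 2.943 -1.327 1.834
vertex 3.556 -1.635 2.766
endloop
endfacet
facet normal 0.997 -0.073 0.038
outer loop
vertex 4.691 -1.702 1.279
vertex 4.636 -1.866 2.423
vertex 4.597 -2.773 1.706
endloop
endfacet
facet normal 0.297 -0.031 0.955
outer loop
vertex 4.636 -1.866 2.423
vertex 3.556 -1.635 2.766
vertex 3.895 -2.731 2.625
endloop
endfacet
facet normal -0.748 0.301 0.591
outer loop
vertex 3.556 -1.635 2.766
vertex 2.943 -1.327 1.834
vertex 2.849 -2.398 2.261
endloop
endfacet
facet normal -0.693 0.465 -0.551
outer loop
vertex 2.943 -1.327 1.834
vertex 3.645 -1.369 0.915
vertex 2.904 -2.234 1.117
endloop
endfacet
facet normal 0.385 0.234 -0.893
outer loop
vertex 3.645 -1.369 0.915
vertex 4.691 -1.702 1.279
vertex 3.984 -2.465 0.774
endloop
endfacet
facet normal 0.257 -0.936 0.239
outer loop
vertex 3.492 -3.102 1.606
vertex 4.597 -2.773 1.706
vertex 3.895 -2.731 2.625
endloop
endfacet
facet normal -0.409 -0.793 0.451
outer loop
vertex 3.492 -3.102 1.606
vertex 3.895 -2.731 2.625
vertex 2.849 -2.398 2.261
endloop
endfacet
facet normal -0.788 -0.604 -0.124
outer loop
vertex 3.492 -3.102 1.606
vertex 2.849 -2.398 2.261
vertex 2.904 -2.234 1.117
endloop
endfacet
facet normal -0.354 -0.630 -0.691
outer loop
vertex 3.492 -3.102 1.606
vertex 2.904 -2.234 1.117
vertex 3.984 -2.465 0.774
endloop
endfacet
facet normal 0.291 -0.835 -0.467
outer loop
vertex 3.492 -3.102 1.606
vertex 3.984 -2.465 0.774
vertex 4.597 -2.773 1.706
endloop
endfacet
facet normal 0.693 -0.465 0.551
outer loop
vertex 3.895 -2.731 2.625
vertex 4.597 -2.773 1.706
vertex 4.636 -1.866 2.423
endloop
endfacet
facet normal -0.385 -0.234 0.893
outer loop
vertex 2.849 -2.398 2.261
vertex 3.895 -2.731 2.625
vertex 3.556 -1.635 2.766
endloop
endfacet
facet normal -0.997 0.073 -0.038
outer loop
vertex 2.904 -2.234 1.117
vertex 2.849 -2.398 2.261
vertex 2.943 -1.327 1.834
endloop
endfacet
facet normal -0.297 0.031 -0.955
outer loop
vertex 3.984 -2.465 0.774
vertex 2.904 -2.234 1.117
vertex 3.645 -1.369 0.915
endloop
endfacet
facet normal 0.748 -0.301 -0.591
outer loop
vertex 4.597 -2.773 1.706
vertex 3.984 -2.465 0.774
vertex 4.691 -1.702 1.279
endloop
endfacet

endsolid


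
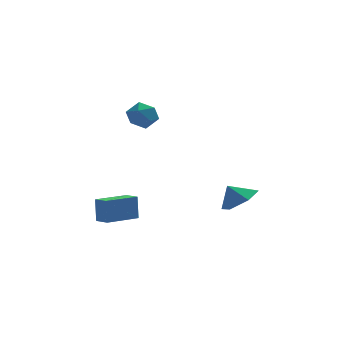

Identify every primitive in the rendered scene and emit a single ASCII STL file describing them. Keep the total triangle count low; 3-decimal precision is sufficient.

solid 
facet normal 0.549 -0.221 -0.806
outer loop
vertex 4.374 1.294 -1.534
vertex 3.739 0.43 -1.729
vertex 3.49 1.398 -2.164
endloop
endfacet
facet normal -0.205 0.878 0.432
outer loop
vertex 4.374 1.294 -1.534
vertex 3.49 1.398 -2.164
vertex 3.141 0.67 -0.851
endloop
endfacet
facet normal 0.549 -0.221 -0.806
outer loop
vertex 3.49 1.398 -2.164
vertex 3.739 0.43 -1.729
vertex 2.855 0.534 -2.359
endloop
endfacet
facet normal -0.812 0.574 0.102
outer loop
vertex 3.49 1.398 -2.164
vertex 2.855 0.534 -2.359
vertex 3.141 0.67 -0.851
endloop
endfacet
facet normal 0.549 -0.220 -0.806
outer loop
vertex 2.855 0.534 -2.359
vertex 3.739 0.43 -1.729
vertex 3.104 -0.435 -1.925
endloop
endfacet
facet normal -0.967 -0.160 0.198
outer loop
vertex 2.855 0.534 -2.359
vertex 3.104 -0.435 -1.925
vertex 3.141 0.67 -0.851
endloop
endfacet
facet normal 0.549 -0.220 -0.806
outer loop
vertex 3.104 -0.435 -1.925
vertex 3.739 0.43 -1.729
vertex 3.988 -0.539 -1.295
endloop
endfacet
facet normal -0.514 -0.589 0.624
outer loop
vertex 3.104 -0.435 -1.925
vertex 3.988 -0.539 -1.295
vertex 3.141 0.67 -0.851
endloop
endfacet
facet normal 0.548 -0.221 -0.807
outer loop
vertex 3.988 -0.539 -1.295
vertex 3.739 0.43 -1.729
vertex 4.623 0.325 -1.1
endloop
endfacet
facet normal 0.094 -0.284 0.954
outer loop
vertex 3.988 -0.539 -1.295
vertex 4.623 0.325 -1.1
vertex 3.141 0.67 -0.851
endloop
endfacet
facet normal 0.548 -0.221 -0.807
outer loop
vertex 4.623 0.325 -1.1
vertex 3.739 0.43 -1.729
vertex 4.374 1.294 -1.534
endloop
endfacet
facet normal 0.249 0.448 0.859
outer loop
vertex 4.623 0.325 -1.1
vertex 4.374 1.294 -1.534
vertex 3.141 0.67 -0.851
endloop
endfacet
facet normal -0.842 0.525 -0.126
outer loop
vertex -1.37 2.364 2.93
vertex -1.611 2.177 3.759
vertex -1.134 2.901 3.59
endloop
endfacet
facet normal -0.315 0.788 -0.529
outer loop
vertex -1.37 2.364 2.93
vertex -1.134 2.901 3.59
vertex -0.556 2.704 2.952
endloop
endfacet
facet normal -0.086 0.267 -0.960
outer loop
vertex -1.37 2.364 2.93
vertex -0.556 2.704 2.952
vertex -0.676 1.858 2.727
endloop
endfacet
facet normal -0.471 -0.316 -0.823
outer loop
vertex -1.37 2.364 2.93
vertex -0.676 1.858 2.727
vertex -1.328 1.533 3.225
endloop
endfacet
facet normal -0.938 -0.157 -0.308
outer loop
vertex -1.37 2.364 2.93
vertex -1.328 1.533 3.225
vertex -1.611 2.177 3.759
endloop
endfacet
facet normal 0.224 0.970 -0.097
outer loop
vertex -0.556 2.704 2.952
vertex -1.134 2.901 3.59
vertex -0.292 2.727 3.795
endloop
endfacet
facet normal -0.629 0.544 0.556
outer loop
vertex -1.134 2.901 3.59
vertex -1.611 2.177 3.759
vertex -0.944 2.402 4.293
endloop
endfacet
facet normal -0.785 -0.562 0.261
outer loop
vertex -1.611 2.177 3.759
vertex -1.328 1.533 3.225
vertex -1.064 1.556 4.068
endloop
endfacet
facet normal -0.030 -0.819 -0.573
outer loop
vertex -1.328 1.533 3.225
vertex -0.676 1.858 2.727
vertex -0.486 1.359 3.43
endloop
endfacet
facet normal 0.593 0.127 -0.795
outer loop
vertex -0.676 1.858 2.727
vertex -0.556 2.704 2.952
vertex -0.009 2.083 3.261
endloop
endfacet
facet normal 0.471 0.316 0.823
outer loop
vertex -0.25 1.896 4.09
vertex -0.292 2.727 3.795
vertex -0.944 2.402 4.293
endloop
endfacet
facet normal 0.086 -0.267 0.960
outer loop
vertex -0.25 1.896 4.09
vertex -0.944 2.402 4.293
vertex -1.064 1.556 4.068
endloop
endfacet
facet normal 0.315 -0.788 0.529
outer loop
vertex -0.25 1.896 4.09
vertex -1.064 1.556 4.068
vertex -0.486 1.359 3.43
endloop
endfacet
facet normal 0.842 -0.525 0.126
outer loop
vertex -0.25 1.896 4.09
vertex -0.486 1.359 3.43
vertex -0.009 2.083 3.261
endloop
endfacet
facet normal 0.938 0.157 0.308
outer loop
vertex -0.25 1.896 4.09
vertex -0.009 2.083 3.261
vertex -0.292 2.727 3.795
endloop
endfacet
facet normal 0.030 0.819 0.573
outer loop
vertex -0.944 2.402 4.293
vertex -0.292 2.727 3.795
vertex -1.134 2.901 3.59
endloop
endfacet
facet normal -0.593 -0.127 0.795
outer loop
vertex -1.064 1.556 4.068
vertex -0.944 2.402 4.293
vertex -1.611 2.177 3.759
endloop
endfacet
facet normal -0.224 -0.970 0.097
outer loop
vertex -0.486 1.359 3.43
vertex -1.064 1.556 4.068
vertex -1.328 1.533 3.225
endloop
endfacet
facet normal 0.629 -0.544 -0.556
outer loop
vertex -0.009 2.083 3.261
vertex -0.486 1.359 3.43
vertex -0.676 1.858 2.727
endloop
endfacet
facet normal 0.785 0.562 -0.261
outer loop
vertex -0.292 2.727 3.795
vertex -0.009 2.083 3.261
vertex -0.556 2.704 2.952
endloop
endfacet
facet normal -0.846 -0.514 0.141
outer loop
vertex -2.661 1.705 -2.054
vertex -3.14 2.436 -2.265
vertex -2.652 1.332 -3.361
endloop
endfacet
facet normal 0.533 -0.812 0.236
outer loop
vertex -1.02 2.324 -3.635
vertex -2.661 1.705 -2.054
vertex -2.652 1.332 -3.361
endloop
endfacet
facet normal -0.846 -0.514 0.142
outer loop
vertex -2.652 1.332 -3.361
vertex -3.14 2.436 -2.265
vertex -3.132 2.063 -3.573
endloop
endfacet
facet normal 0.006 -0.275 -0.961
outer loop
vertex -3.132 2.063 -3.573
vertex -1.02 2.324 -3.635
vertex -2.652 1.332 -3.361
endloop
endfacet
facet normal -0.005 0.274 0.962
outer loop
vertex -2.661 1.705 -2.054
vertex -1.508 3.428 -2.539
vertex -3.14 2.436 -2.265
endloop
endfacet
facet normal 0.533 -0.813 0.235
outer loop
vertex -1.028 2.697 -2.327
vertex -2.661 1.705 -2.054
vertex -1.02 2.324 -3.635
endloop
endfacet
facet normal -0.006 0.275 0.961
outer loop
vertex -1.028 2.697 -2.327
vertex -1.508 3.428 -2.539
vertex -2.661 1.705 -2.054
endloop
endfacet
facet normal -0.533 0.813 -0.235
outer loop
vertex -3.14 2.436 -2.265
vertex -1.508 3.428 -2.539
vertex -3.132 2.063 -3.573
endloop
endfacet
facet normal 0.006 -0.274 -0.962
outer loop
vertex -1.499 3.055 -3.846
vertex -1.02 2.324 -3.635
vertex -3.132 2.063 -3.573
endloop
endfacet
facet normal -0.533 0.813 -0.236
outer loop
vertex -3.132 2.063 -3.573
vertex -1.508 3.428 -2.539
vertex -1.499 3.055 -3.846
endloop
endfacet
facet normal 0.846 0.514 -0.141
outer loop
vertex -1.499 3.055 -3.846
vertex -1.028 2.697 -2.327
vertex -1.02 2.324 -3.635
endloop
endfacet
facet normal 0.846 0.514 -0.141
outer loop
vertex -1.508 3.428 -2.539
vertex -1.028 2.697 -2.327
vertex -1.499 3.055 -3.846
endloop
endfacet

endsolid


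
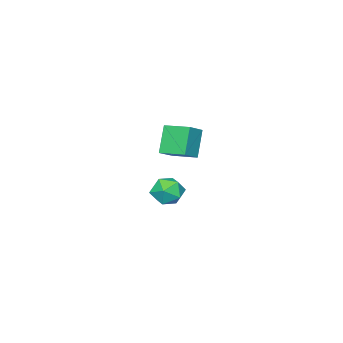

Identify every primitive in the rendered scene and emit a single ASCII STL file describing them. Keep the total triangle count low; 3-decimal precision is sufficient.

solid 
facet normal 0.359 0.237 0.903
outer loop
vertex 3.022 3.438 -0.979
vertex 3.436 2.509 -0.9
vertex 3.972 3.272 -1.313
endloop
endfacet
facet normal 0.314 0.815 0.487
outer loop
vertex 3.022 3.438 -0.979
vertex 3.972 3.272 -1.313
vertex 3.332 3.846 -1.862
endloop
endfacet
facet normal -0.366 0.887 0.282
outer loop
vertex 3.022 3.438 -0.979
vertex 3.332 3.846 -1.862
vertex 2.4 3.438 -1.787
endloop
endfacet
facet normal -0.742 0.353 0.571
outer loop
vertex 3.022 3.438 -0.979
vertex 2.4 3.438 -1.787
vertex 2.464 2.611 -1.193
endloop
endfacet
facet normal -0.293 -0.049 0.955
outer loop
vertex 3.022 3.438 -0.979
vertex 2.464 2.611 -1.193
vertex 3.436 2.509 -0.9
endloop
endfacet
facet normal 0.709 0.699 -0.096
outer loop
vertex 3.332 3.846 -1.862
vertex 3.972 3.272 -1.313
vertex 3.936 3.169 -2.327
endloop
endfacet
facet normal 0.782 -0.237 0.577
outer loop
vertex 3.972 3.272 -1.313
vertex 3.436 2.509 -0.9
vertex 4.0 2.342 -1.733
endloop
endfacet
facet normal -0.273 -0.698 0.662
outer loop
vertex 3.436 2.509 -0.9
vertex 2.464 2.611 -1.193
vertex 3.068 1.934 -1.658
endloop
endfacet
facet normal -0.998 -0.048 0.040
outer loop
vertex 2.464 2.611 -1.193
vertex 2.4 3.438 -1.787
vertex 2.428 2.508 -2.207
endloop
endfacet
facet normal -0.391 0.815 -0.428
outer loop
vertex 2.4 3.438 -1.787
vertex 3.332 3.846 -1.862
vertex 2.964 3.271 -2.62
endloop
endfacet
facet normal 0.742 -0.353 -0.571
outer loop
vertex 3.378 2.342 -2.541
vertex 3.936 3.169 -2.327
vertex 4.0 2.342 -1.733
endloop
endfacet
facet normal 0.366 -0.887 -0.282
outer loop
vertex 3.378 2.342 -2.541
vertex 4.0 2.342 -1.733
vertex 3.068 1.934 -1.658
endloop
endfacet
facet normal -0.314 -0.815 -0.487
outer loop
vertex 3.378 2.342 -2.541
vertex 3.068 1.934 -1.658
vertex 2.428 2.508 -2.207
endloop
endfacet
facet normal -0.359 -0.237 -0.903
outer loop
vertex 3.378 2.342 -2.541
vertex 2.428 2.508 -2.207
vertex 2.964 3.271 -2.62
endloop
endfacet
facet normal 0.293 0.049 -0.955
outer loop
vertex 3.378 2.342 -2.541
vertex 2.964 3.271 -2.62
vertex 3.936 3.169 -2.327
endloop
endfacet
facet normal 0.998 0.048 -0.040
outer loop
vertex 4.0 2.342 -1.733
vertex 3.936 3.169 -2.327
vertex 3.972 3.272 -1.313
endloop
endfacet
facet normal 0.391 -0.815 0.428
outer loop
vertex 3.068 1.934 -1.658
vertex 4.0 2.342 -1.733
vertex 3.436 2.509 -0.9
endloop
endfacet
facet normal -0.709 -0.699 0.096
outer loop
vertex 2.428 2.508 -2.207
vertex 3.068 1.934 -1.658
vertex 2.464 2.611 -1.193
endloop
endfacet
facet normal -0.782 0.237 -0.577
outer loop
vertex 2.964 3.271 -2.62
vertex 2.428 2.508 -2.207
vertex 2.4 3.438 -1.787
endloop
endfacet
facet normal 0.273 0.698 -0.662
outer loop
vertex 3.936 3.169 -2.327
vertex 2.964 3.271 -2.62
vertex 3.332 3.846 -1.862
endloop
endfacet
facet normal -0.479 -0.218 0.850
outer loop
vertex -3.512 -3.051 -1.248
vertex -3.796 -1.406 -0.986
vertex -4.736 -3.148 -1.962
endloop
endfacet
facet normal 0.168 -0.974 -0.155
outer loop
vertex -3.784 -2.714 -3.654
vertex -3.512 -3.051 -1.248
vertex -4.736 -3.148 -1.962
endloop
endfacet
facet normal -0.478 -0.219 0.851
outer loop
vertex -4.736 -3.148 -1.962
vertex -3.796 -1.406 -0.986
vertex -5.02 -1.503 -1.699
endloop
endfacet
facet normal -0.862 -0.068 -0.502
outer loop
vertex -5.02 -1.503 -1.699
vertex -3.784 -2.714 -3.654
vertex -4.736 -3.148 -1.962
endloop
endfacet
facet normal 0.862 0.069 0.503
outer loop
vertex -3.512 -3.051 -1.248
vertex -2.844 -0.972 -2.678
vertex -3.796 -1.406 -0.986
endloop
endfacet
facet normal 0.168 -0.974 -0.155
outer loop
vertex -2.56 -2.617 -2.941
vertex -3.512 -3.051 -1.248
vertex -3.784 -2.714 -3.654
endloop
endfacet
facet normal 0.862 0.069 0.502
outer loop
vertex -2.56 -2.617 -2.941
vertex -2.844 -0.972 -2.678
vertex -3.512 -3.051 -1.248
endloop
endfacet
facet normal -0.168 0.974 0.155
outer loop
vertex -3.796 -1.406 -0.986
vertex -2.844 -0.972 -2.678
vertex -5.02 -1.503 -1.699
endloop
endfacet
facet normal -0.862 -0.069 -0.502
outer loop
vertex -4.068 -1.069 -3.392
vertex -3.784 -2.714 -3.654
vertex -5.02 -1.503 -1.699
endloop
endfacet
facet normal -0.168 0.974 0.155
outer loop
vertex -5.02 -1.503 -1.699
vertex -2.844 -0.972 -2.678
vertex -4.068 -1.069 -3.392
endloop
endfacet
facet normal 0.478 0.218 -0.851
outer loop
vertex -4.068 -1.069 -3.392
vertex -2.56 -2.617 -2.941
vertex -3.784 -2.714 -3.654
endloop
endfacet
facet normal 0.479 0.219 -0.850
outer loop
vertex -2.844 -0.972 -2.678
vertex -2.56 -2.617 -2.941
vertex -4.068 -1.069 -3.392
endloop
endfacet

endsolid


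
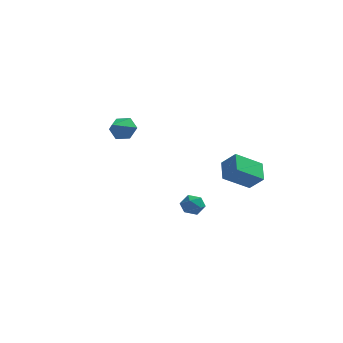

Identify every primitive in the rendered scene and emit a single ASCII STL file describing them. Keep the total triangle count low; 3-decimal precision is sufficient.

solid 
facet normal 0.176 0.860 -0.478
outer loop
vertex -2.724 3.361 3.837
vertex -3.056 3.034 3.126
vertex -3.555 3.444 3.68
endloop
endfacet
facet normal -0.178 0.075 0.981
outer loop
vertex -2.724 3.361 3.837
vertex -3.555 3.444 3.68
vertex -3.324 1.726 3.854
endloop
endfacet
facet normal 0.176 0.860 -0.478
outer loop
vertex -3.555 3.444 3.68
vertex -3.056 3.034 3.126
vertex -3.887 3.117 2.969
endloop
endfacet
facet normal -0.890 -0.074 0.450
outer loop
vertex -3.555 3.444 3.68
vertex -3.887 3.117 2.969
vertex -3.324 1.726 3.854
endloop
endfacet
facet normal 0.176 0.860 -0.479
outer loop
vertex -3.887 3.117 2.969
vertex -3.056 3.034 3.126
vertex -3.389 2.707 2.416
endloop
endfacet
facet normal -0.789 -0.524 -0.322
outer loop
vertex -3.887 3.117 2.969
vertex -3.389 2.707 2.416
vertex -3.324 1.726 3.854
endloop
endfacet
facet normal 0.176 0.860 -0.479
outer loop
vertex -3.389 2.707 2.416
vertex -3.056 3.034 3.126
vertex -2.557 2.624 2.573
endloop
endfacet
facet normal 0.024 -0.825 -0.564
outer loop
vertex -3.389 2.707 2.416
vertex -2.557 2.624 2.573
vertex -3.324 1.726 3.854
endloop
endfacet
facet normal 0.177 0.860 -0.478
outer loop
vertex -2.557 2.624 2.573
vertex -3.056 3.034 3.126
vertex -2.225 2.951 3.284
endloop
endfacet
facet normal 0.736 -0.676 -0.033
outer loop
vertex -2.557 2.624 2.573
vertex -2.225 2.951 3.284
vertex -3.324 1.726 3.854
endloop
endfacet
facet normal 0.177 0.860 -0.478
outer loop
vertex -2.225 2.951 3.284
vertex -3.056 3.034 3.126
vertex -2.724 3.361 3.837
endloop
endfacet
facet normal 0.634 -0.225 0.739
outer loop
vertex -2.225 2.951 3.284
vertex -2.724 3.361 3.837
vertex -3.324 1.726 3.854
endloop
endfacet
facet normal -0.688 0.227 -0.690
outer loop
vertex 2.969 1.316 0.576
vertex 2.646 2.461 1.275
vertex 4.268 2.278 -0.403
endloop
endfacet
facet normal 0.233 -0.830 -0.506
outer loop
vertex 5.114 1.999 0.445
vertex 2.969 1.316 0.576
vertex 4.268 2.278 -0.403
endloop
endfacet
facet normal -0.688 0.227 -0.690
outer loop
vertex 4.268 2.278 -0.403
vertex 2.646 2.461 1.275
vertex 3.946 3.424 0.296
endloop
endfacet
facet normal 0.687 0.509 -0.518
outer loop
vertex 3.946 3.424 0.296
vertex 5.114 1.999 0.445
vertex 4.268 2.278 -0.403
endloop
endfacet
facet normal -0.687 -0.510 0.518
outer loop
vertex 2.969 1.316 0.576
vertex 3.492 2.182 2.123
vertex 2.646 2.461 1.275
endloop
endfacet
facet normal 0.233 -0.830 -0.507
outer loop
vertex 3.814 1.036 1.424
vertex 2.969 1.316 0.576
vertex 5.114 1.999 0.445
endloop
endfacet
facet normal -0.688 -0.509 0.517
outer loop
vertex 3.814 1.036 1.424
vertex 3.492 2.182 2.123
vertex 2.969 1.316 0.576
endloop
endfacet
facet normal -0.234 0.830 0.506
outer loop
vertex 2.646 2.461 1.275
vertex 3.492 2.182 2.123
vertex 3.946 3.424 0.296
endloop
endfacet
facet normal 0.688 0.510 -0.517
outer loop
vertex 4.791 3.144 1.144
vertex 5.114 1.999 0.445
vertex 3.946 3.424 0.296
endloop
endfacet
facet normal -0.233 0.830 0.506
outer loop
vertex 3.946 3.424 0.296
vertex 3.492 2.182 2.123
vertex 4.791 3.144 1.144
endloop
endfacet
facet normal 0.688 -0.227 0.690
outer loop
vertex 4.791 3.144 1.144
vertex 3.814 1.036 1.424
vertex 5.114 1.999 0.445
endloop
endfacet
facet normal 0.688 -0.227 0.689
outer loop
vertex 3.492 2.182 2.123
vertex 3.814 1.036 1.424
vertex 4.791 3.144 1.144
endloop
endfacet
facet normal -0.219 0.953 -0.207
outer loop
vertex 2.141 -1.467 -0.625
vertex 1.567 -1.499 -0.166
vertex 2.227 -1.293 0.084
endloop
endfacet
facet normal 0.484 0.835 -0.264
outer loop
vertex 2.141 -1.467 -0.625
vertex 2.227 -1.293 0.084
vertex 2.737 -1.697 -0.26
endloop
endfacet
facet normal 0.582 0.320 -0.748
outer loop
vertex 2.141 -1.467 -0.625
vertex 2.737 -1.697 -0.26
vertex 2.392 -2.152 -0.723
endloop
endfacet
facet normal -0.059 0.120 -0.991
outer loop
vertex 2.141 -1.467 -0.625
vertex 2.392 -2.152 -0.723
vertex 1.669 -2.03 -0.665
endloop
endfacet
facet normal -0.554 0.511 -0.657
outer loop
vertex 2.141 -1.467 -0.625
vertex 1.669 -2.03 -0.665
vertex 1.567 -1.499 -0.166
endloop
endfacet
facet normal 0.717 0.594 0.366
outer loop
vertex 2.737 -1.697 -0.26
vertex 2.227 -1.293 0.084
vertex 2.531 -1.87 0.425
endloop
endfacet
facet normal -0.418 0.785 0.457
outer loop
vertex 2.227 -1.293 0.084
vertex 1.567 -1.499 -0.166
vertex 1.808 -1.748 0.483
endloop
endfacet
facet normal -0.960 0.070 -0.271
outer loop
vertex 1.567 -1.499 -0.166
vertex 1.669 -2.03 -0.665
vertex 1.463 -2.203 0.02
endloop
endfacet
facet normal -0.160 -0.563 -0.811
outer loop
vertex 1.669 -2.03 -0.665
vertex 2.392 -2.152 -0.723
vertex 1.973 -2.607 -0.324
endloop
endfacet
facet normal 0.876 -0.240 -0.417
outer loop
vertex 2.392 -2.152 -0.723
vertex 2.737 -1.697 -0.26
vertex 2.633 -2.401 -0.074
endloop
endfacet
facet normal 0.059 -0.120 0.991
outer loop
vertex 2.059 -2.433 0.385
vertex 2.531 -1.87 0.425
vertex 1.808 -1.748 0.483
endloop
endfacet
facet normal -0.582 -0.320 0.748
outer loop
vertex 2.059 -2.433 0.385
vertex 1.808 -1.748 0.483
vertex 1.463 -2.203 0.02
endloop
endfacet
facet normal -0.484 -0.835 0.264
outer loop
vertex 2.059 -2.433 0.385
vertex 1.463 -2.203 0.02
vertex 1.973 -2.607 -0.324
endloop
endfacet
facet normal 0.219 -0.953 0.207
outer loop
vertex 2.059 -2.433 0.385
vertex 1.973 -2.607 -0.324
vertex 2.633 -2.401 -0.074
endloop
endfacet
facet normal 0.554 -0.511 0.657
outer loop
vertex 2.059 -2.433 0.385
vertex 2.633 -2.401 -0.074
vertex 2.531 -1.87 0.425
endloop
endfacet
facet normal 0.160 0.563 0.811
outer loop
vertex 1.808 -1.748 0.483
vertex 2.531 -1.87 0.425
vertex 2.227 -1.293 0.084
endloop
endfacet
facet normal -0.876 0.240 0.417
outer loop
vertex 1.463 -2.203 0.02
vertex 1.808 -1.748 0.483
vertex 1.567 -1.499 -0.166
endloop
endfacet
facet normal -0.717 -0.594 -0.366
outer loop
vertex 1.973 -2.607 -0.324
vertex 1.463 -2.203 0.02
vertex 1.669 -2.03 -0.665
endloop
endfacet
facet normal 0.418 -0.785 -0.457
outer loop
vertex 2.633 -2.401 -0.074
vertex 1.973 -2.607 -0.324
vertex 2.392 -2.152 -0.723
endloop
endfacet
facet normal 0.960 -0.070 0.271
outer loop
vertex 2.531 -1.87 0.425
vertex 2.633 -2.401 -0.074
vertex 2.737 -1.697 -0.26
endloop
endfacet

endsolid


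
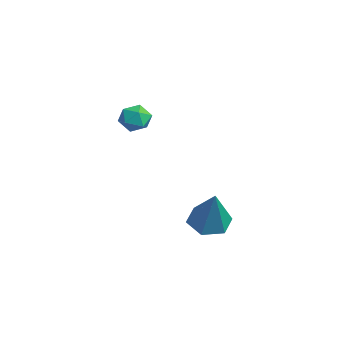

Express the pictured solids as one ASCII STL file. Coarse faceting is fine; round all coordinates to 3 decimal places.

solid 
facet normal -0.763 0.442 0.473
outer loop
vertex -4.105 -0.424 0.388
vertex -4.364 -1.111 0.612
vertex -3.867 -0.725 1.053
endloop
endfacet
facet normal -0.189 0.867 0.460
outer loop
vertex -4.105 -0.424 0.388
vertex -3.867 -0.725 1.053
vertex -3.367 -0.371 0.591
endloop
endfacet
facet normal -0.009 0.975 -0.222
outer loop
vertex -4.105 -0.424 0.388
vertex -3.367 -0.371 0.591
vertex -3.554 -0.538 -0.134
endloop
endfacet
facet normal -0.471 0.616 -0.631
outer loop
vertex -4.105 -0.424 0.388
vertex -3.554 -0.538 -0.134
vertex -4.17 -0.995 -0.121
endloop
endfacet
facet normal -0.936 0.287 -0.202
outer loop
vertex -4.105 -0.424 0.388
vertex -4.17 -0.995 -0.121
vertex -4.364 -1.111 0.612
endloop
endfacet
facet normal 0.350 0.522 0.778
outer loop
vertex -3.367 -0.371 0.591
vertex -3.867 -0.725 1.053
vertex -3.17 -1.025 0.941
endloop
endfacet
facet normal -0.579 -0.166 0.798
outer loop
vertex -3.867 -0.725 1.053
vertex -4.364 -1.111 0.612
vertex -3.786 -1.482 0.954
endloop
endfacet
facet normal -0.860 -0.416 -0.294
outer loop
vertex -4.364 -1.111 0.612
vertex -4.17 -0.995 -0.121
vertex -3.973 -1.649 0.229
endloop
endfacet
facet normal -0.108 0.118 -0.987
outer loop
vertex -4.17 -0.995 -0.121
vertex -3.554 -0.538 -0.134
vertex -3.473 -1.295 -0.233
endloop
endfacet
facet normal 0.640 0.696 -0.325
outer loop
vertex -3.554 -0.538 -0.134
vertex -3.367 -0.371 0.591
vertex -2.976 -0.909 0.208
endloop
endfacet
facet normal 0.471 -0.616 0.631
outer loop
vertex -3.235 -1.596 0.432
vertex -3.17 -1.025 0.941
vertex -3.786 -1.482 0.954
endloop
endfacet
facet normal 0.009 -0.975 0.222
outer loop
vertex -3.235 -1.596 0.432
vertex -3.786 -1.482 0.954
vertex -3.973 -1.649 0.229
endloop
endfacet
facet normal 0.189 -0.867 -0.460
outer loop
vertex -3.235 -1.596 0.432
vertex -3.973 -1.649 0.229
vertex -3.473 -1.295 -0.233
endloop
endfacet
facet normal 0.763 -0.442 -0.473
outer loop
vertex -3.235 -1.596 0.432
vertex -3.473 -1.295 -0.233
vertex -2.976 -0.909 0.208
endloop
endfacet
facet normal 0.936 -0.287 0.202
outer loop
vertex -3.235 -1.596 0.432
vertex -2.976 -0.909 0.208
vertex -3.17 -1.025 0.941
endloop
endfacet
facet normal 0.108 -0.118 0.987
outer loop
vertex -3.786 -1.482 0.954
vertex -3.17 -1.025 0.941
vertex -3.867 -0.725 1.053
endloop
endfacet
facet normal -0.640 -0.696 0.325
outer loop
vertex -3.973 -1.649 0.229
vertex -3.786 -1.482 0.954
vertex -4.364 -1.111 0.612
endloop
endfacet
facet normal -0.350 -0.522 -0.778
outer loop
vertex -3.473 -1.295 -0.233
vertex -3.973 -1.649 0.229
vertex -4.17 -0.995 -0.121
endloop
endfacet
facet normal 0.579 0.166 -0.798
outer loop
vertex -2.976 -0.909 0.208
vertex -3.473 -1.295 -0.233
vertex -3.554 -0.538 -0.134
endloop
endfacet
facet normal 0.860 0.416 0.294
outer loop
vertex -3.17 -1.025 0.941
vertex -2.976 -0.909 0.208
vertex -3.367 -0.371 0.591
endloop
endfacet
facet normal -0.475 0.079 -0.876
outer loop
vertex 1.931 -0.313 -3.748
vertex 1.314 0.265 -3.361
vertex 2.088 0.604 -3.75
endloop
endfacet
facet normal 0.975 -0.167 -0.147
outer loop
vertex 1.931 -0.313 -3.748
vertex 2.088 0.604 -3.75
vertex 2.346 0.095 -1.459
endloop
endfacet
facet normal -0.475 0.079 -0.876
outer loop
vertex 2.088 0.604 -3.75
vertex 1.314 0.265 -3.361
vertex 1.471 1.182 -3.363
endloop
endfacet
facet normal 0.707 0.703 0.077
outer loop
vertex 2.088 0.604 -3.75
vertex 1.471 1.182 -3.363
vertex 2.346 0.095 -1.459
endloop
endfacet
facet normal -0.475 0.079 -0.876
outer loop
vertex 1.471 1.182 -3.363
vertex 1.314 0.265 -3.361
vertex 0.697 0.844 -2.974
endloop
endfacet
facet normal -0.103 0.843 0.528
outer loop
vertex 1.471 1.182 -3.363
vertex 0.697 0.844 -2.974
vertex 2.346 0.095 -1.459
endloop
endfacet
facet normal -0.476 0.079 -0.876
outer loop
vertex 0.697 0.844 -2.974
vertex 1.314 0.265 -3.361
vertex 0.54 -0.073 -2.971
endloop
endfacet
facet normal -0.644 0.113 0.757
outer loop
vertex 0.697 0.844 -2.974
vertex 0.54 -0.073 -2.971
vertex 2.346 0.095 -1.459
endloop
endfacet
facet normal -0.476 0.079 -0.876
outer loop
vertex 0.54 -0.073 -2.971
vertex 1.314 0.265 -3.361
vertex 1.157 -0.651 -3.358
endloop
endfacet
facet normal -0.376 -0.758 0.533
outer loop
vertex 0.54 -0.073 -2.971
vertex 1.157 -0.651 -3.358
vertex 2.346 0.095 -1.459
endloop
endfacet
facet normal -0.476 0.079 -0.876
outer loop
vertex 1.157 -0.651 -3.358
vertex 1.314 0.265 -3.361
vertex 1.931 -0.313 -3.748
endloop
endfacet
facet normal 0.433 -0.898 0.081
outer loop
vertex 1.157 -0.651 -3.358
vertex 1.931 -0.313 -3.748
vertex 2.346 0.095 -1.459
endloop
endfacet

endsolid


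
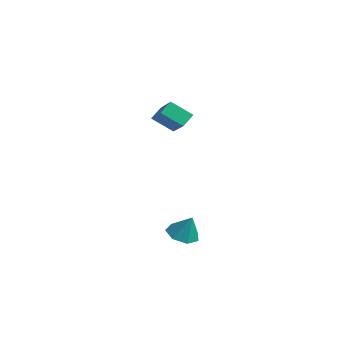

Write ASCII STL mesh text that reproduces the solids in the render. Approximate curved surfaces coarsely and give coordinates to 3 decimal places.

solid 
facet normal -0.366 -0.171 -0.915
outer loop
vertex 3.462 2.101 -3.884
vertex 2.619 2.408 -3.604
vertex 3.326 2.899 -3.979
endloop
endfacet
facet normal 0.974 0.182 0.134
outer loop
vertex 3.462 2.101 -3.884
vertex 3.326 2.899 -3.979
vertex 3.141 2.652 -2.296
endloop
endfacet
facet normal -0.366 -0.171 -0.915
outer loop
vertex 3.326 2.899 -3.979
vertex 2.619 2.408 -3.604
vertex 2.658 3.328 -3.792
endloop
endfacet
facet normal 0.567 0.804 0.180
outer loop
vertex 3.326 2.899 -3.979
vertex 2.658 3.328 -3.792
vertex 3.141 2.652 -2.296
endloop
endfacet
facet normal -0.365 -0.172 -0.915
outer loop
vertex 2.658 3.328 -3.792
vertex 2.619 2.408 -3.604
vertex 1.96 3.063 -3.464
endloop
endfacet
facet normal -0.129 0.887 0.443
outer loop
vertex 2.658 3.328 -3.792
vertex 1.96 3.063 -3.464
vertex 3.141 2.652 -2.296
endloop
endfacet
facet normal -0.365 -0.172 -0.915
outer loop
vertex 1.96 3.063 -3.464
vertex 2.619 2.408 -3.604
vertex 1.758 2.305 -3.241
endloop
endfacet
facet normal -0.586 0.368 0.722
outer loop
vertex 1.96 3.063 -3.464
vertex 1.758 2.305 -3.241
vertex 3.141 2.652 -2.296
endloop
endfacet
facet normal -0.365 -0.171 -0.915
outer loop
vertex 1.758 2.305 -3.241
vertex 2.619 2.408 -3.604
vertex 2.204 1.624 -3.292
endloop
endfacet
facet normal -0.462 -0.363 0.809
outer loop
vertex 1.758 2.305 -3.241
vertex 2.204 1.624 -3.292
vertex 3.141 2.652 -2.296
endloop
endfacet
facet normal -0.366 -0.171 -0.915
outer loop
vertex 2.204 1.624 -3.292
vertex 2.619 2.408 -3.604
vertex 2.962 1.533 -3.578
endloop
endfacet
facet normal 0.150 -0.755 0.638
outer loop
vertex 2.204 1.624 -3.292
vertex 2.962 1.533 -3.578
vertex 3.141 2.652 -2.296
endloop
endfacet
facet normal -0.366 -0.171 -0.915
outer loop
vertex 2.962 1.533 -3.578
vertex 2.619 2.408 -3.604
vertex 3.462 2.101 -3.884
endloop
endfacet
facet normal 0.789 -0.513 0.338
outer loop
vertex 2.962 1.533 -3.578
vertex 3.462 2.101 -3.884
vertex 3.141 2.652 -2.296
endloop
endfacet
facet normal -0.576 -0.571 0.585
outer loop
vertex 0.037 3.473 4.681
vertex -1.653 4.043 3.572
vertex 0.171 2.744 4.102
endloop
endfacet
facet normal 0.804 -0.272 0.528
outer loop
vertex 1.013 3.577 3.248
vertex 0.037 3.473 4.681
vertex 0.171 2.744 4.102
endloop
endfacet
facet normal -0.576 -0.571 0.585
outer loop
vertex 0.171 2.744 4.102
vertex -1.653 4.043 3.572
vertex -1.519 3.315 2.993
endloop
endfacet
facet normal 0.142 -0.775 -0.616
outer loop
vertex -1.519 3.315 2.993
vertex 1.013 3.577 3.248
vertex 0.171 2.744 4.102
endloop
endfacet
facet normal -0.143 0.775 0.616
outer loop
vertex 0.037 3.473 4.681
vertex -0.811 4.876 2.718
vertex -1.653 4.043 3.572
endloop
endfacet
facet normal 0.804 -0.272 0.528
outer loop
vertex 0.879 4.305 3.827
vertex 0.037 3.473 4.681
vertex 1.013 3.577 3.248
endloop
endfacet
facet normal -0.142 0.775 0.615
outer loop
vertex 0.879 4.305 3.827
vertex -0.811 4.876 2.718
vertex 0.037 3.473 4.681
endloop
endfacet
facet normal -0.805 0.272 -0.528
outer loop
vertex -1.653 4.043 3.572
vertex -0.811 4.876 2.718
vertex -1.519 3.315 2.993
endloop
endfacet
facet normal 0.142 -0.775 -0.615
outer loop
vertex -0.677 4.147 2.139
vertex 1.013 3.577 3.248
vertex -1.519 3.315 2.993
endloop
endfacet
facet normal -0.804 0.272 -0.528
outer loop
vertex -1.519 3.315 2.993
vertex -0.811 4.876 2.718
vertex -0.677 4.147 2.139
endloop
endfacet
facet normal 0.576 0.571 -0.585
outer loop
vertex -0.677 4.147 2.139
vertex 0.879 4.305 3.827
vertex 1.013 3.577 3.248
endloop
endfacet
facet normal 0.577 0.571 -0.585
outer loop
vertex -0.811 4.876 2.718
vertex 0.879 4.305 3.827
vertex -0.677 4.147 2.139
endloop
endfacet

endsolid


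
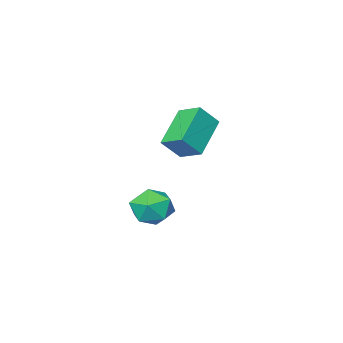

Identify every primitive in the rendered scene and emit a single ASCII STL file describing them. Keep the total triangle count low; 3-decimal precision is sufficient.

solid 
facet normal -0.725 -0.405 0.557
outer loop
vertex 2.624 1.908 3.863
vertex 2.395 2.89 4.278
vertex 1.883 2.088 3.029
endloop
endfacet
facet normal 0.210 -0.900 -0.381
outer loop
vertex 3.245 2.85 1.982
vertex 2.624 1.908 3.863
vertex 1.883 2.088 3.029
endloop
endfacet
facet normal -0.724 -0.406 0.558
outer loop
vertex 1.883 2.088 3.029
vertex 2.395 2.89 4.278
vertex 1.653 3.069 3.445
endloop
endfacet
facet normal -0.656 0.159 -0.738
outer loop
vertex 1.653 3.069 3.445
vertex 3.245 2.85 1.982
vertex 1.883 2.088 3.029
endloop
endfacet
facet normal 0.656 -0.159 0.738
outer loop
vertex 2.624 1.908 3.863
vertex 3.757 3.652 3.231
vertex 2.395 2.89 4.278
endloop
endfacet
facet normal 0.211 -0.900 -0.381
outer loop
vertex 3.987 2.671 2.815
vertex 2.624 1.908 3.863
vertex 3.245 2.85 1.982
endloop
endfacet
facet normal 0.656 -0.159 0.738
outer loop
vertex 3.987 2.671 2.815
vertex 3.757 3.652 3.231
vertex 2.624 1.908 3.863
endloop
endfacet
facet normal -0.211 0.900 0.381
outer loop
vertex 2.395 2.89 4.278
vertex 3.757 3.652 3.231
vertex 1.653 3.069 3.445
endloop
endfacet
facet normal -0.656 0.159 -0.738
outer loop
vertex 3.016 3.832 2.397
vertex 3.245 2.85 1.982
vertex 1.653 3.069 3.445
endloop
endfacet
facet normal -0.211 0.900 0.381
outer loop
vertex 1.653 3.069 3.445
vertex 3.757 3.652 3.231
vertex 3.016 3.832 2.397
endloop
endfacet
facet normal 0.724 0.405 -0.558
outer loop
vertex 3.016 3.832 2.397
vertex 3.987 2.671 2.815
vertex 3.245 2.85 1.982
endloop
endfacet
facet normal 0.725 0.406 -0.556
outer loop
vertex 3.757 3.652 3.231
vertex 3.987 2.671 2.815
vertex 3.016 3.832 2.397
endloop
endfacet
facet normal -0.477 0.125 0.870
outer loop
vertex 3.235 2.215 -0.41
vertex 2.845 1.345 -0.499
vertex 3.685 1.45 -0.053
endloop
endfacet
facet normal 0.139 0.485 0.863
outer loop
vertex 3.235 2.215 -0.41
vertex 3.685 1.45 -0.053
vertex 4.182 2.126 -0.513
endloop
endfacet
facet normal 0.123 0.941 0.315
outer loop
vertex 3.235 2.215 -0.41
vertex 4.182 2.126 -0.513
vertex 3.648 2.44 -1.242
endloop
endfacet
facet normal -0.504 0.864 -0.017
outer loop
vertex 3.235 2.215 -0.41
vertex 3.648 2.44 -1.242
vertex 2.822 1.958 -1.234
endloop
endfacet
facet normal -0.875 0.359 0.326
outer loop
vertex 3.235 2.215 -0.41
vertex 2.822 1.958 -1.234
vertex 2.845 1.345 -0.499
endloop
endfacet
facet normal 0.666 0.018 0.746
outer loop
vertex 4.182 2.126 -0.513
vertex 3.685 1.45 -0.053
vertex 4.378 1.202 -0.666
endloop
endfacet
facet normal -0.330 -0.566 0.755
outer loop
vertex 3.685 1.45 -0.053
vertex 2.845 1.345 -0.499
vertex 3.552 0.72 -0.658
endloop
endfacet
facet normal -0.975 -0.186 -0.125
outer loop
vertex 2.845 1.345 -0.499
vertex 2.822 1.958 -1.234
vertex 3.018 1.034 -1.387
endloop
endfacet
facet normal -0.375 0.631 -0.679
outer loop
vertex 2.822 1.958 -1.234
vertex 3.648 2.44 -1.242
vertex 3.515 1.71 -1.847
endloop
endfacet
facet normal 0.638 0.757 -0.141
outer loop
vertex 3.648 2.44 -1.242
vertex 4.182 2.126 -0.513
vertex 4.355 1.815 -1.401
endloop
endfacet
facet normal 0.504 -0.864 0.017
outer loop
vertex 3.965 0.945 -1.49
vertex 4.378 1.202 -0.666
vertex 3.552 0.72 -0.658
endloop
endfacet
facet normal -0.123 -0.941 -0.315
outer loop
vertex 3.965 0.945 -1.49
vertex 3.552 0.72 -0.658
vertex 3.018 1.034 -1.387
endloop
endfacet
facet normal -0.139 -0.485 -0.863
outer loop
vertex 3.965 0.945 -1.49
vertex 3.018 1.034 -1.387
vertex 3.515 1.71 -1.847
endloop
endfacet
facet normal 0.477 -0.125 -0.870
outer loop
vertex 3.965 0.945 -1.49
vertex 3.515 1.71 -1.847
vertex 4.355 1.815 -1.401
endloop
endfacet
facet normal 0.875 -0.359 -0.326
outer loop
vertex 3.965 0.945 -1.49
vertex 4.355 1.815 -1.401
vertex 4.378 1.202 -0.666
endloop
endfacet
facet normal 0.375 -0.631 0.679
outer loop
vertex 3.552 0.72 -0.658
vertex 4.378 1.202 -0.666
vertex 3.685 1.45 -0.053
endloop
endfacet
facet normal -0.638 -0.757 0.141
outer loop
vertex 3.018 1.034 -1.387
vertex 3.552 0.72 -0.658
vertex 2.845 1.345 -0.499
endloop
endfacet
facet normal -0.666 -0.018 -0.746
outer loop
vertex 3.515 1.71 -1.847
vertex 3.018 1.034 -1.387
vertex 2.822 1.958 -1.234
endloop
endfacet
facet normal 0.330 0.566 -0.755
outer loop
vertex 4.355 1.815 -1.401
vertex 3.515 1.71 -1.847
vertex 3.648 2.44 -1.242
endloop
endfacet
facet normal 0.975 0.186 0.125
outer loop
vertex 4.378 1.202 -0.666
vertex 4.355 1.815 -1.401
vertex 4.182 2.126 -0.513
endloop
endfacet

endsolid
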